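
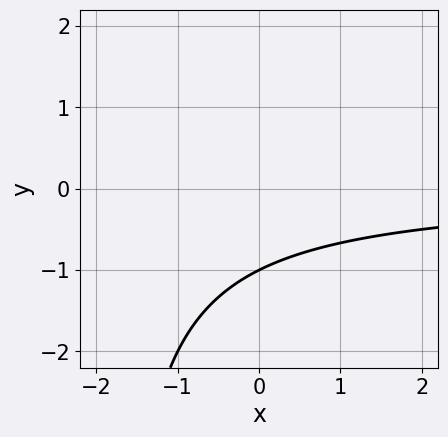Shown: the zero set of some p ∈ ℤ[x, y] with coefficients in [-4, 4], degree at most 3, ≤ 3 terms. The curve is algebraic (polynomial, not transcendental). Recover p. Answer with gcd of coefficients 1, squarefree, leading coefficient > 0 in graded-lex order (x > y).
x*y + 2*y + 2

1. The degree is 2 — the shape is more complex than any degree-1 curve.
2. Reading off the gridlines: the curve avoids every integer x-axis point in the box; it meets the y-axis at y = -1 (among the integer gridlines).
3. Assembling these constraints gives the stated polynomial.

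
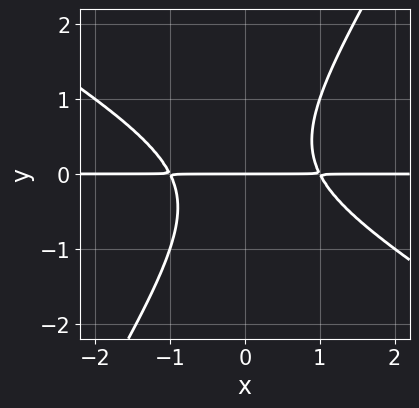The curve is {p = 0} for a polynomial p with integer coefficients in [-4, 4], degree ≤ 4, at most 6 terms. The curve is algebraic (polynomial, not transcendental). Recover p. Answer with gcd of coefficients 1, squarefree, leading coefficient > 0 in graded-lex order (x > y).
x^2*y + x*y^2 - y^3 - y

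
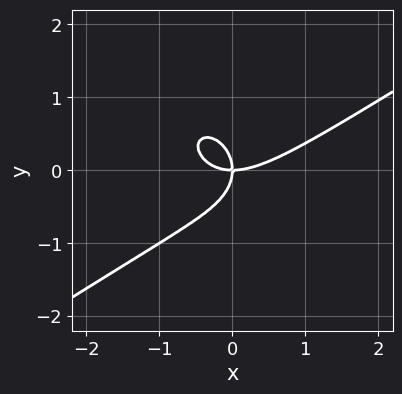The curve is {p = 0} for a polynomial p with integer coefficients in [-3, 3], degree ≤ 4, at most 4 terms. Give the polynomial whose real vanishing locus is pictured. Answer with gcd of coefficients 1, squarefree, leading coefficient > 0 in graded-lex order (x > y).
2*x^3 - 2*x^2*y - 3*y^3 - 3*x*y

Degree: no degree-2 curve has this shape, so deg p = 3.
From the visible intercepts: it crosses the y-axis at the gridline y = 0; it meets the x-axis at x = 0 (among the integer gridlines).
Putting this together gives p.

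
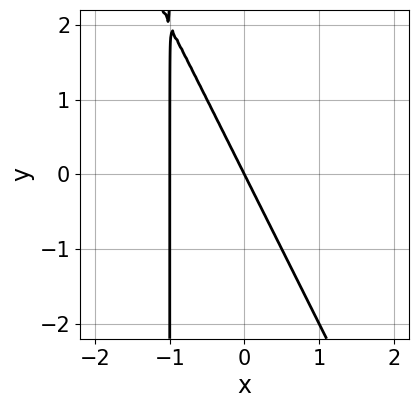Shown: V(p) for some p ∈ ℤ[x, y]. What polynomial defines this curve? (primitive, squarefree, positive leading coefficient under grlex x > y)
(a) The degree is 2 — a generic line meets the curve in up to 2 points.
(b) Observable constraints: among the integer gridlines, it crosses the x-axis at x ∈ {-1, 0}; it crosses the y-axis at the gridline y = 0.
(c) Putting this together gives p.

2*x^2 + x*y + 2*x + y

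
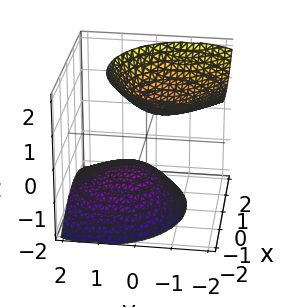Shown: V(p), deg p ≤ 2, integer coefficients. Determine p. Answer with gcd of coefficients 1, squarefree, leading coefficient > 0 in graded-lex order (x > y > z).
First, I count 2 distinct pieces. Treating them together as one polynomial.
Next, deg p = 2. The shape is more complex than any degree-1 surface.
Then, reading off the gridlines: no y-intercept at any integer in the box; the surface avoids every integer x-axis point in the box; the z-axis gridline crossings are at z ∈ {-1, 1}.
Finally, together with the visible shape, these determine p as stated.

x^2 + y^2 + y*z - z^2 + 1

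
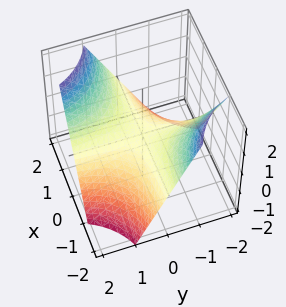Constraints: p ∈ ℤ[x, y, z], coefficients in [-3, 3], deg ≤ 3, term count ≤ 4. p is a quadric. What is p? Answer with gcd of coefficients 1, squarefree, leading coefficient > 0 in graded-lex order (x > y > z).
x*y - z

(a) The degree is 2 — a saddle surface; a quadric.
(b) Observable constraints: it crosses the z-axis at the gridline z = 0; every point of the y-axis in the box is on the surface; every point of the x-axis in the box is on the surface.
(c) Together with the visible shape, these determine p as stated.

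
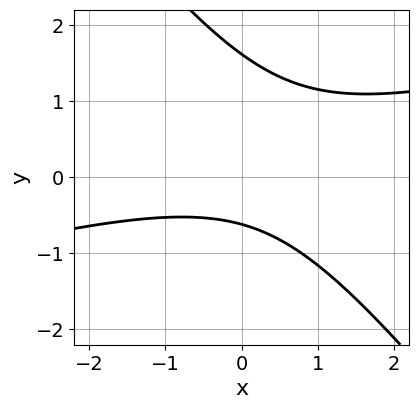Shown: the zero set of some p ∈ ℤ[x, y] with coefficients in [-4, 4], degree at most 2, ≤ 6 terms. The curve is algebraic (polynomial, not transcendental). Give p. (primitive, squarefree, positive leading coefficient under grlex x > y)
x^2 - 3*x*y - 3*y^2 + 3*y + 3

The degree is 2 — the shape is more complex than any degree-1 curve.
From the visible intercepts: the curve avoids every integer x-axis point in the box.
Together with the visible shape, these determine p as stated.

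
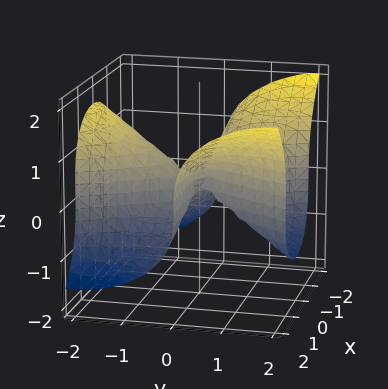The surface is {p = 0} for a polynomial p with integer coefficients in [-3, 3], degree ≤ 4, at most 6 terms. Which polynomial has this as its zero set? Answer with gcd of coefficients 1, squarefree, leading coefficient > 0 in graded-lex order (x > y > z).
(a) Degree: the shape is more complex than any degree-2 surface, so deg p = 3.
(b) Reading off the gridlines: one z-axis crossing is at z = 0; it meets the y-axis at y = 0 (among the integer gridlines); every point of the x-axis in the box is on the surface.
(c) Fitting integer coefficients to these (and the overall shape) gives p.

3*x^2*y - y^3 - 3*z^3 + z^2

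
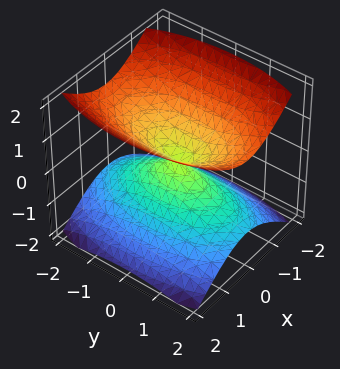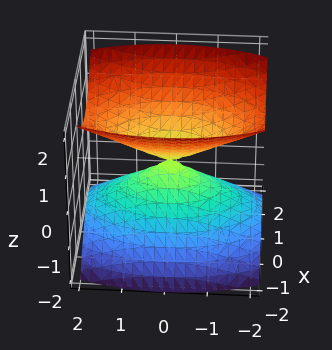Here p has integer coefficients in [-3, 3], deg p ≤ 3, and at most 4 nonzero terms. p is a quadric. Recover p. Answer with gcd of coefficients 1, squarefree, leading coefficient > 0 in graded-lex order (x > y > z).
3*x^2 + y^2 - 3*z^2

The picture has 2 separate pieces. They look like related sheets of one shape, so recover p as a whole.
The degree is 2 — a double cone through the origin; a quadric.
Symmetries: mirror symmetry z ↦ −z ⇒ only even powers of z; the y ↦ −y reflection is a symmetry, so y appears only in even powers; it's symmetric under x → −x, forcing even powers of x.
From the visible intercepts: one z-axis crossing is at z = 0; it crosses the y-axis at the gridline y = 0.
Putting this together gives p.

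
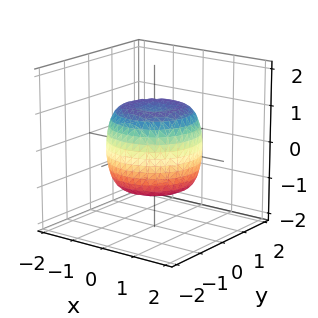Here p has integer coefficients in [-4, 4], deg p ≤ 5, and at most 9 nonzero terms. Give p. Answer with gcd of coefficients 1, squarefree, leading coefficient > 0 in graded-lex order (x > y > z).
First, deg p = 4. A generic line meets the surface in up to 4 points.
Then, by symmetry, every cross-section ⟂ z is a circle, so x, y appear only via x² + y².
Then, reading off the gridlines: a circular section at z = -1 has radius exactly 1; the z-axis gridline crossings are at z ∈ {-1, 1}.
Finally, these observations pin down the coefficients.

x^4 + 2*x^2*y^2 + y^4 - x^2 - y^2 + z^2 - 1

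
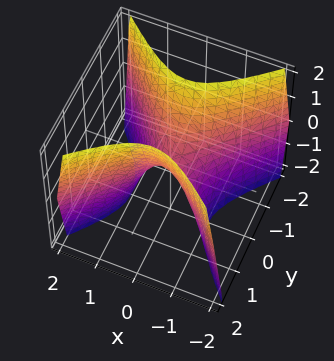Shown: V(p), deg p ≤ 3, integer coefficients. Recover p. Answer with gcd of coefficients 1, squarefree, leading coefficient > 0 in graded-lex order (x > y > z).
2*x^2 - 2*y^2 + z

First, degree: a saddle surface; a quadric, so deg p = 2.
Then, symmetries: the y ↦ −y reflection is a symmetry, so y appears only in even powers; the x ↦ −x reflection is a symmetry, so x appears only in even powers.
Then, observable constraints: one y-axis crossing is at y = 0; it crosses the x-axis at the gridline x = 0; it meets the z-axis at z = 0 (among the integer gridlines).
Finally, putting this together gives p.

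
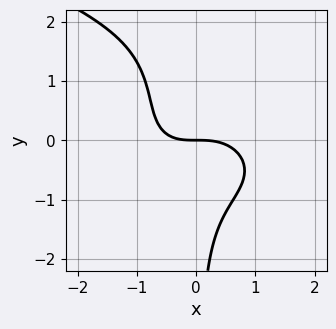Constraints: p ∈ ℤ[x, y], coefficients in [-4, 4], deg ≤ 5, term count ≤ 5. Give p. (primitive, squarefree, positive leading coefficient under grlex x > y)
(a) The degree is 4 — no degree-3 curve has this shape.
(b) Observable constraints: it meets the y-axis at y = 0 (among the integer gridlines); it crosses the x-axis at the gridline x = 0.
(c) Together with the visible shape, these determine p as stated.

2*x*y^3 - 2*x^3 - 3*x*y^2 - x*y - 3*y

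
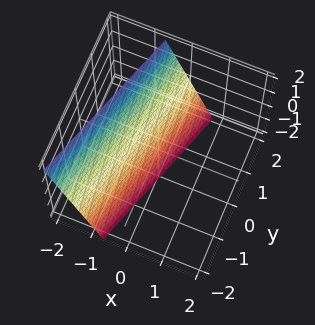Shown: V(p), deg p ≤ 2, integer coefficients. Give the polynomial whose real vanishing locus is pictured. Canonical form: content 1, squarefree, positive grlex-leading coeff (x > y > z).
3*x - y + z + 2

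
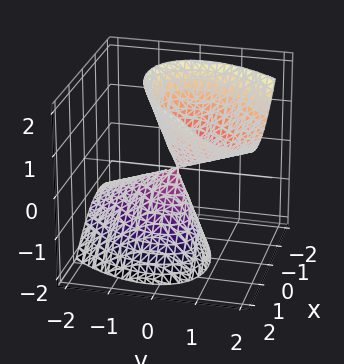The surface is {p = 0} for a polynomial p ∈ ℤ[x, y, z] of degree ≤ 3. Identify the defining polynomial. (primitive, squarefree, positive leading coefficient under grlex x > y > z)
2*x^2 - 2*x*y + 2*y^2 - 2*y*z - z^2

(a) deg p = 2. A generic line meets the surface in up to 2 points.
(b) From the visible intercepts: it crosses the z-axis at the gridline z = 0; it meets the x-axis at x = 0 (among the integer gridlines); it meets the y-axis at y = 0 (among the integer gridlines).
(c) Solving for integer coefficients yields p as stated.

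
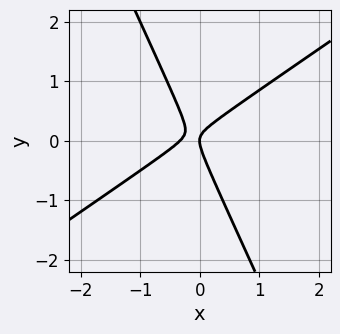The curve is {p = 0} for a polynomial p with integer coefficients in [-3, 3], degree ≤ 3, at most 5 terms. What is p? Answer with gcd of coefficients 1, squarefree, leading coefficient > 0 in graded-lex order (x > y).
(a) Degree: no degree-1 curve has this shape, so deg p = 2.
(b) Reading off the gridlines: it meets the y-axis at y = 0 (among the integer gridlines); it crosses the x-axis at the gridline x = 0.
(c) Matching integer coefficients to the picture gives p.

3*x^2 - 3*x*y - 2*y^2 + x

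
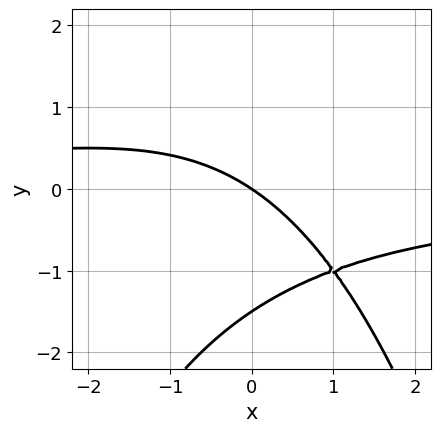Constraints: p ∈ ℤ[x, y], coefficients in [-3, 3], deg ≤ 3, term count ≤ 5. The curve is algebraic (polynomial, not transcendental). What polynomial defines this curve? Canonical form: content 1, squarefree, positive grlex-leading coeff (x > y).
x^2*y + 2*y^2 + 2*x + 3*y

1. The degree is 3 — the shape is more complex than any degree-2 curve.
2. Reading off the gridlines: one y-axis crossing is at y = 0; one x-axis crossing is at x = 0.
3. Fitting integer coefficients to these (and the overall shape) gives p.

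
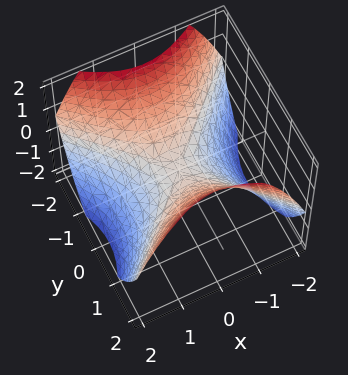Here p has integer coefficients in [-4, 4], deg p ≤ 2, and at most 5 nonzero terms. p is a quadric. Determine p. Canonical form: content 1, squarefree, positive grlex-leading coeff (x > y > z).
1. The degree is 2 — a hyperbolic paraboloid; a quadric.
2. Symmetries: the y ↦ −y reflection is a symmetry, so y appears only in even powers; the x ↦ −x reflection is a symmetry, so x appears only in even powers.
3. From the visible intercepts: it crosses the z-axis at the gridline z = 0; one y-axis crossing is at y = 0; it crosses the x-axis at the gridline x = 0.
4. These observations pin down the coefficients.

2*x^2 - 2*y^2 + 3*z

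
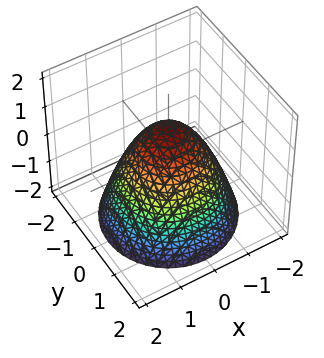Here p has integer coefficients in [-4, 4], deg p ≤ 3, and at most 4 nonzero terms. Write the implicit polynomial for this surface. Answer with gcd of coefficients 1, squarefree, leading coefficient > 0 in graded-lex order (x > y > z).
x^2 + y^2 + z - 1

(a) The degree is 2 — no degree-1 surface has this shape.
(b) Symmetries: rotational symmetry about the z-axis ⇒ p depends on x, y only through x² + y².
(c) Reading off the gridlines: it meets the z-axis at z = 1 (among the integer gridlines); the x-axis gridline crossings are at x ∈ {-1, 1}; a circular section at z = -1 has radius between 1 and 2.
(d) Putting this together gives p. Check: (0, 1, 0) on the y-axis lies on the surface, and p(0, 1, 0) = 0. ✓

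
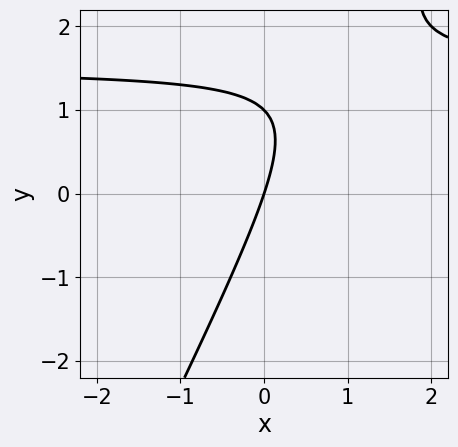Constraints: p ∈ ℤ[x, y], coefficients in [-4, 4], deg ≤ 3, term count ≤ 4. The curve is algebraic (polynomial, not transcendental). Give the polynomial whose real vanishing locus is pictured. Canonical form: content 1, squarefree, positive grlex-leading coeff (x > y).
2*x*y - y^2 - 3*x + y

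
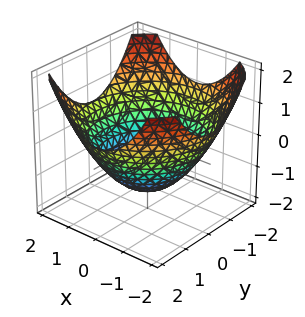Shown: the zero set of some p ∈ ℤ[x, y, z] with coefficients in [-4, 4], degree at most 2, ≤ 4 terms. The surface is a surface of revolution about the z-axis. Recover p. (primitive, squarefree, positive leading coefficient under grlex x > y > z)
1. deg p = 2.
2. By symmetry, every cross-section ⟂ z is a circle, so x, y appear only via x² + y².
3. From the axis intercepts and sections: a circular section at z = 0 has radius between 1 and 2.
4. Matching integer coefficients to the picture gives p.

x^2 + y^2 - 2*z - 3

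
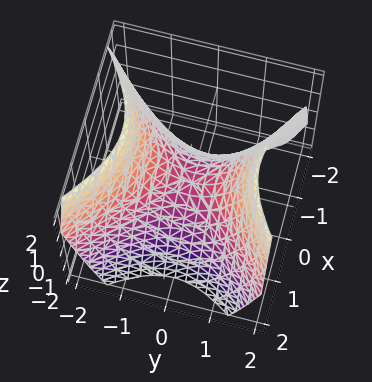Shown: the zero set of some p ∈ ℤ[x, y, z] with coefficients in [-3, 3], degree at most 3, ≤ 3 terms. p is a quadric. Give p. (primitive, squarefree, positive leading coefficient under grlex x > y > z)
x^2 - y^2 + z

(a) The degree is 2 — a saddle surface; a quadric.
(b) Symmetries: it's symmetric under x → −x, forcing even powers of x; mirror symmetry y ↦ −y ⇒ only even powers of y.
(c) Against the integer gridlines: it crosses the x-axis at the gridline x = 0; it crosses the y-axis at the gridline y = 0.
(d) Assembling these constraints gives the stated polynomial.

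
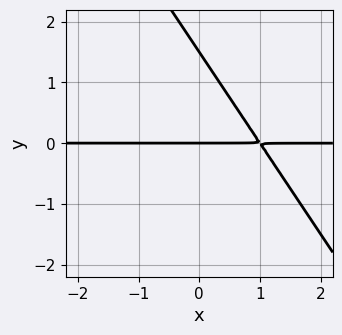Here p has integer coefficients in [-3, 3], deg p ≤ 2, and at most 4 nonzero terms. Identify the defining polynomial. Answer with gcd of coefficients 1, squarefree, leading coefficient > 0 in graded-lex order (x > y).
1. deg p = 2. No degree-1 curve has this shape.
2. Observable constraints: the visible x-axis segment lies entirely on the curve; one y-axis crossing is at y = 0.
3. Matching integer coefficients to the picture gives p.

3*x*y + 2*y^2 - 3*y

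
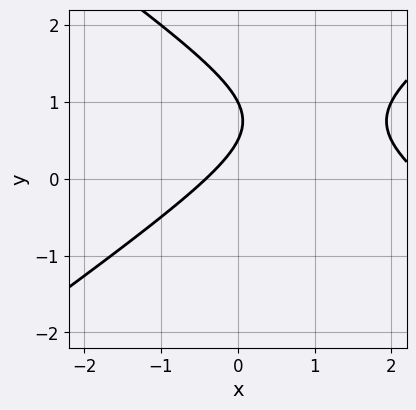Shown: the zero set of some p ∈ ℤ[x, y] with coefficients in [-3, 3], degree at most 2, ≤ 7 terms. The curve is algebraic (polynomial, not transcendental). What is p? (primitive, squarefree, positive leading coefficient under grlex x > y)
x^2 - 2*y^2 - 2*x + 3*y - 1

First, the degree is 2 — no degree-1 curve has this shape.
Then, from the axis intercepts and sections: it meets the y-axis at y = 1 (among the integer gridlines).
Finally, assembling these constraints gives the stated polynomial.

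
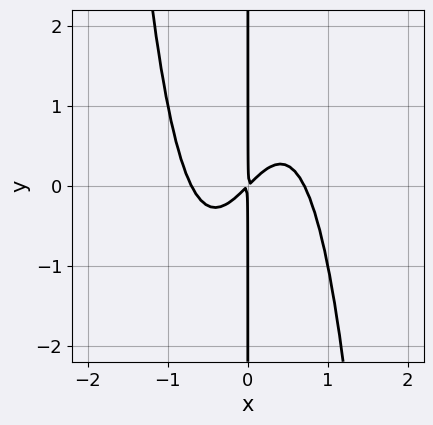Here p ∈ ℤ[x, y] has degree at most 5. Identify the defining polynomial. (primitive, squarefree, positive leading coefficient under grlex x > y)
(a) The degree is 4 — a generic line meets the curve in up to 4 points.
(b) From the visible intercepts: every point of the y-axis in the box is on the curve.
(c) These observations pin down the coefficients.

2*x^4 - x^2 + x*y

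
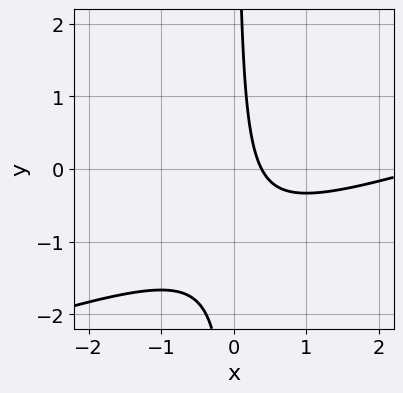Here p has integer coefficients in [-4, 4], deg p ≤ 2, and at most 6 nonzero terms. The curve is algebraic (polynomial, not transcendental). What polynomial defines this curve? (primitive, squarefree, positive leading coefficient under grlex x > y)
1. deg p = 2.
2. Reading off the gridlines: it misses every integer gridline on the y-axis.
3. Assembling these constraints gives the stated polynomial.

x^2 - 3*x*y - 3*x + 1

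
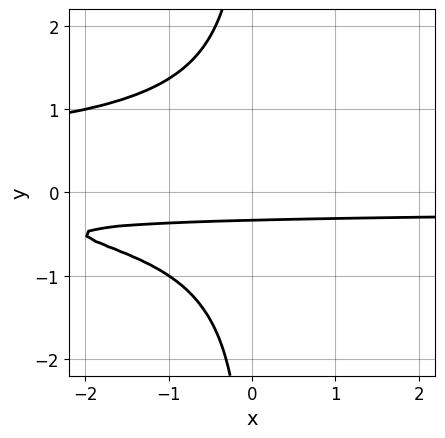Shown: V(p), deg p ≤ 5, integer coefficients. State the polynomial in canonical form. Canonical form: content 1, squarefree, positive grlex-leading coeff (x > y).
First, deg p = 4. A generic line meets the curve in up to 4 points.
Next, checking where it meets the axes: no x-intercept at any integer in the box.
Finally, solving for integer coefficients yields p as stated.

2*x*y^3 + 3*y + 1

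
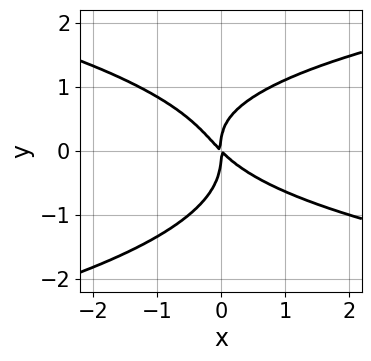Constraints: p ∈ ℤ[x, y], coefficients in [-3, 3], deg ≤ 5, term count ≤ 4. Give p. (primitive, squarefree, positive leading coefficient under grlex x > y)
Degree: the shape is more complex than any degree-3 curve, so deg p = 4.
Against the integer gridlines: it meets the x-axis at x = 0 (among the integer gridlines); it crosses the y-axis at the gridline y = 0.
Fitting integer coefficients to these (and the overall shape) gives p.

2*y^4 + x*y^2 - 2*x^2 - 2*x*y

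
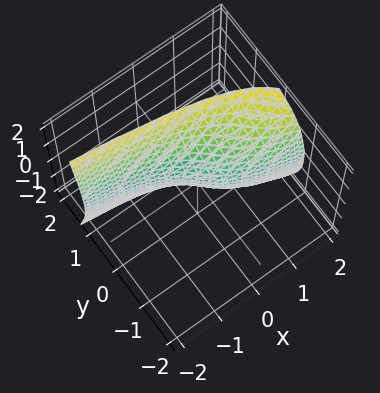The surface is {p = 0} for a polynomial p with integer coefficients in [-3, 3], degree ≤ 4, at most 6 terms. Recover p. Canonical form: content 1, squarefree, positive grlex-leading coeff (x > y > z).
3*y^3 - z^2 + 2*x + 2*y

(a) The degree is 3 — a generic line meets the surface in up to 3 points.
(b) From the axis intercepts and sections: it meets the y-axis at y = 0 (among the integer gridlines); one z-axis crossing is at z = 0; it crosses the x-axis at the gridline x = 0.
(c) Together with the visible shape, these determine p as stated.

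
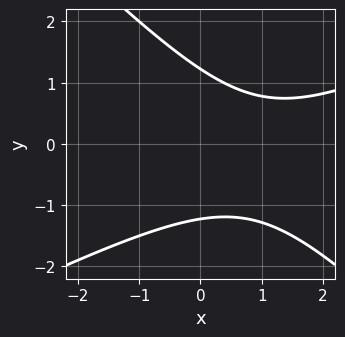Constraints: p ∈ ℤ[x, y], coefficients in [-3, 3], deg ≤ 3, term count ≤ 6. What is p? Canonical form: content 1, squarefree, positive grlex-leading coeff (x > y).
(a) deg p = 2. The shape is more complex than any degree-1 curve.
(b) Against the integer gridlines: no x-intercept at any integer in the box.
(c) These observations pin down the coefficients.

x^2 - x*y - 2*y^2 - 2*x + 3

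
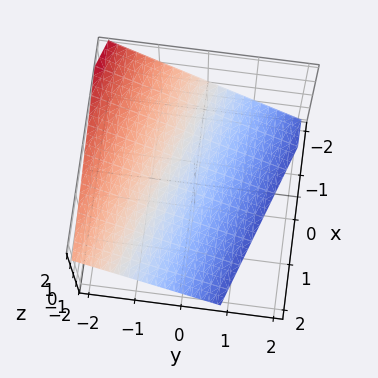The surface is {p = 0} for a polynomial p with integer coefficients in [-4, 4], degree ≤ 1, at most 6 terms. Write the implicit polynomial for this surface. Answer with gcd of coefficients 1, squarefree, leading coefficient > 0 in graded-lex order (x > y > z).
x + 3*y + 3*z + 2

1. Degree: every cross-section is a straight line — this is a plane, so deg p = 1.
2. Observable constraints: it crosses the x-axis at the gridline x = -2.
3. Matching integer coefficients to the picture gives p.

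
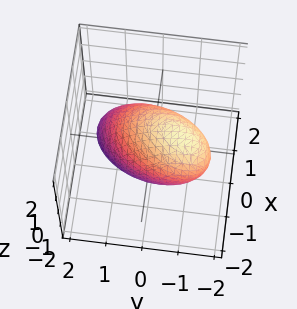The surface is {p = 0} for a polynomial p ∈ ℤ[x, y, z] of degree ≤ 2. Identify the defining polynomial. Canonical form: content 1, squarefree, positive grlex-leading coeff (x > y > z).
(a) The degree is 2 — a generic line meets the surface in up to 2 points.
(b) From the visible intercepts: the x-axis gridline crossings are at x ∈ {-1, 1}.
(c) The integer polynomial consistent with all of this is the stated p.

3*x^2 - 2*x*y + 2*y^2 + 2*y*z + 2*z^2 - 3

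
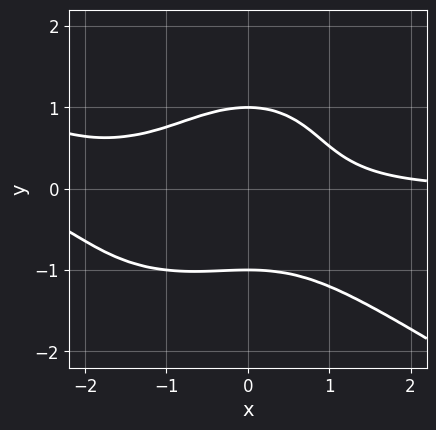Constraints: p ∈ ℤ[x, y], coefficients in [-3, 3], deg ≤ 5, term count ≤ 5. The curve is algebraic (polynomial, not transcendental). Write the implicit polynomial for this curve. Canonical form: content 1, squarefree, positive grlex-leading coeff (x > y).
1. deg p = 4. The shape is more complex than any degree-3 curve.
2. Observable constraints: it misses every integer gridline on the x-axis; the y-axis gridline crossings are at y ∈ {-1, 1}.
3. Together with the visible shape, these determine p as stated.

x^3*y + x^2*y^2 + 2*y^4 + 2*x^2*y - 2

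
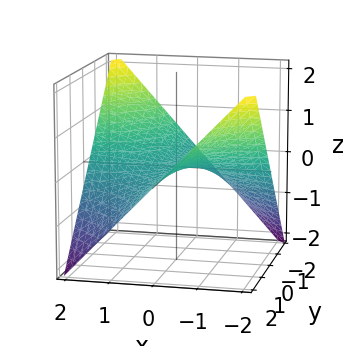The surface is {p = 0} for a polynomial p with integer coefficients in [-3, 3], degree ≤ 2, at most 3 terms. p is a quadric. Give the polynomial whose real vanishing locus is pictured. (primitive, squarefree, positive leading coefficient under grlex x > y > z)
x*y + 2*z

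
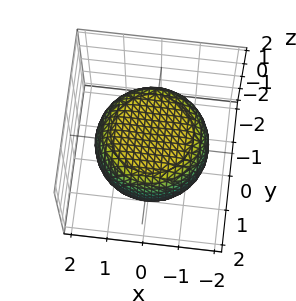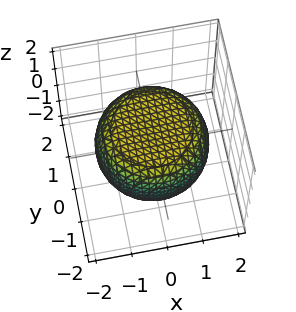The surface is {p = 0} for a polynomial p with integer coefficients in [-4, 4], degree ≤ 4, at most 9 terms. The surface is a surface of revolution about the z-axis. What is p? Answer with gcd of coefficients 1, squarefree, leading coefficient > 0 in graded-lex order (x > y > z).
First, the degree is 4 — a generic line meets the surface in up to 4 points.
Next, symmetry: the z-axis is an axis of rotation, so x and y enter only as x² + y².
Next, checking where it meets the axes: a circular section at z = -1 has radius exactly 1; among the integer gridlines, it crosses the z-axis at z ∈ {-1, 1}.
Finally, assembling these constraints gives the stated polynomial.

x^4 + 2*x^2*y^2 + y^4 - x^2 - y^2 + 3*z^2 - 3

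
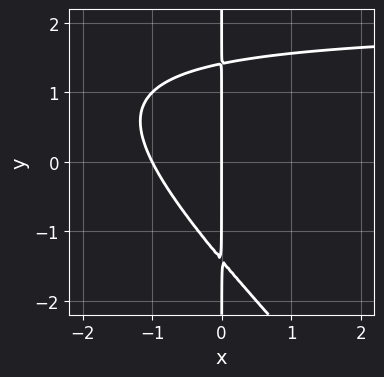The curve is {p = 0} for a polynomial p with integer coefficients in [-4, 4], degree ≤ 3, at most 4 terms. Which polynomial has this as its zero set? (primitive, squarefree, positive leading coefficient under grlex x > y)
1. deg p = 3. No degree-2 curve has this shape.
2. Against the integer gridlines: the x-axis gridline crossings are at x ∈ {-1, 0}; the visible y-axis segment lies entirely on the curve.
3. Assembling these constraints gives the stated polynomial.

x^2*y + x*y^2 - 2*x^2 - 2*x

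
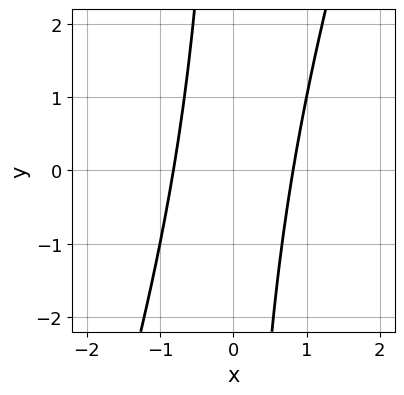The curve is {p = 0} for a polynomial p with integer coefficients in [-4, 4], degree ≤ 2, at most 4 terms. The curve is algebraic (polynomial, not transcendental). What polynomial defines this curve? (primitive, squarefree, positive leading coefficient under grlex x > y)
3*x^2 - x*y - 2

1. Degree: the shape is more complex than any degree-1 curve, so deg p = 2.
2. Against the integer gridlines: the curve avoids every integer y-axis point in the box.
3. Assembling these constraints gives the stated polynomial.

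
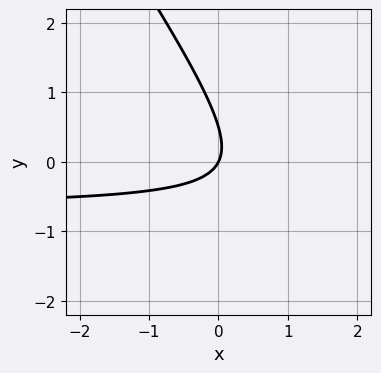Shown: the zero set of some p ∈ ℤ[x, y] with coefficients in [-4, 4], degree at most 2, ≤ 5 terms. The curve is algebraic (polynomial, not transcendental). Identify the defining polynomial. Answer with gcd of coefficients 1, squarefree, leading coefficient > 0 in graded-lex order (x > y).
3*x*y + 2*y^2 + 2*x - y

1. The degree is 2 — no degree-1 curve has this shape.
2. From the visible intercepts: it meets the x-axis at x = 0 (among the integer gridlines); one y-axis crossing is at y = 0.
3. Putting this together gives p.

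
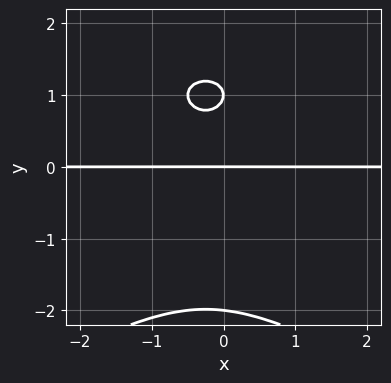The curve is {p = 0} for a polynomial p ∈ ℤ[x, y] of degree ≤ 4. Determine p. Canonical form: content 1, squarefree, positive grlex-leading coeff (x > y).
y^4 + 2*x^2*y + x*y - 3*y^2 + 2*y

First, deg p = 4. A generic line meets the curve in up to 4 points.
Next, from the visible intercepts: the visible x-axis segment lies entirely on the curve; among the integer gridlines, it crosses the y-axis at y ∈ {-2, 0, 1}.
Finally, fitting integer coefficients to these (and the overall shape) gives p.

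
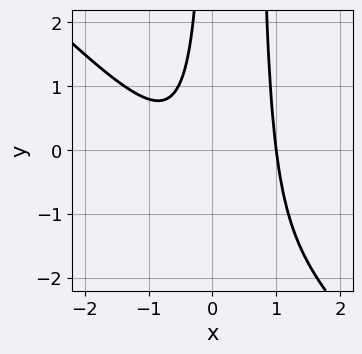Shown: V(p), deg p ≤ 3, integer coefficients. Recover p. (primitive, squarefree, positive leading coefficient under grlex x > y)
3*x^3 + 3*x^2*y - 2*x*y - x - 2

(a) deg p = 3.
(b) From the visible intercepts: it misses every integer gridline on the y-axis; it meets the x-axis at x = 1 (among the integer gridlines).
(c) Solving for integer coefficients yields p as stated.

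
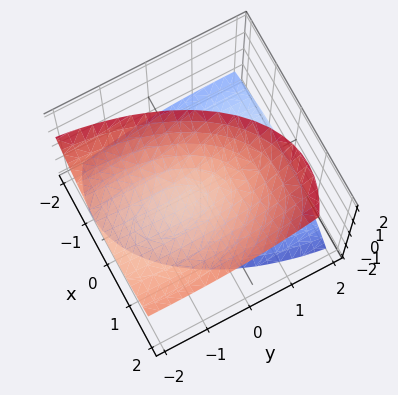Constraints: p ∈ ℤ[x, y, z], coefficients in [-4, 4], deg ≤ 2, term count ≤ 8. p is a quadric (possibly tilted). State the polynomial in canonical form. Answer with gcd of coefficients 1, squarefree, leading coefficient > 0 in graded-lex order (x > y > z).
First, there are 2 components.
Then, the degree is 2 — a generic line meets the surface in up to 2 points.
Next, from the visible intercepts: the surface avoids every integer y-axis point in the box; no x-intercept at any integer in the box.
Finally, the integer polynomial consistent with all of this is the stated p.

3*x^2 - 3*x*z + y^2 + 3*y*z - 3*z^2 + 1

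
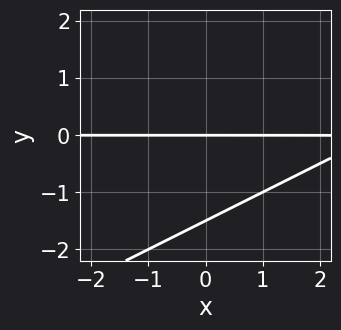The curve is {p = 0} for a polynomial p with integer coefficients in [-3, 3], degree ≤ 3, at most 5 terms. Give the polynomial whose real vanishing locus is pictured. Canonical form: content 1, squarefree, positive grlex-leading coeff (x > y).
x*y - 2*y^2 - 3*y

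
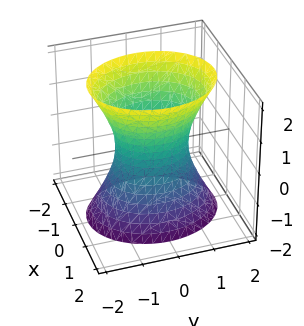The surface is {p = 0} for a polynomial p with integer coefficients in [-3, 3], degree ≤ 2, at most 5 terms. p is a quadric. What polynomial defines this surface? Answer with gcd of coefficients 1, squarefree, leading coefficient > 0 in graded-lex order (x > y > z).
3*x^2 + 2*y^2 - z^2 - 2

(a) Degree: one connected sheet with a waist; a quadric, so deg p = 2.
(b) Symmetries: mirror symmetry z ↦ −z ⇒ only even powers of z; mirror symmetry y ↦ −y ⇒ only even powers of y; mirror symmetry x ↦ −x ⇒ only even powers of x.
(c) Checking where it meets the axes: the y-axis gridline crossings are at y ∈ {-1, 1}; no z-intercept at any integer in the box.
(d) Together with the visible shape, these determine p as stated.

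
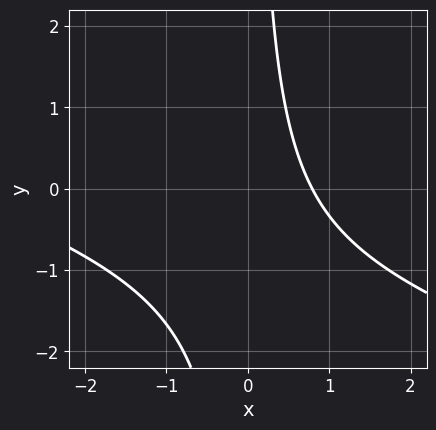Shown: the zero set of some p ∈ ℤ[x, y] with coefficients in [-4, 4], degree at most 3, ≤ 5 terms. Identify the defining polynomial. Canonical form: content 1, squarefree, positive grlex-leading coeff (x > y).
x^2 + 3*x*y + 3*x - 3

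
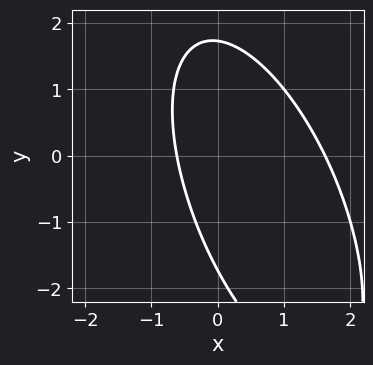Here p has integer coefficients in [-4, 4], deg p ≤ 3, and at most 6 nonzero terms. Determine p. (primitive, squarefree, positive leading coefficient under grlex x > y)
3*x^2 + 2*x*y + y^2 - 3*x - 3

(a) The degree is 2 — no degree-1 curve has this shape.
(b) The integer polynomial consistent with all of this is the stated p.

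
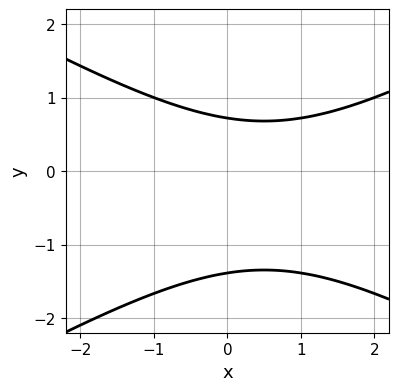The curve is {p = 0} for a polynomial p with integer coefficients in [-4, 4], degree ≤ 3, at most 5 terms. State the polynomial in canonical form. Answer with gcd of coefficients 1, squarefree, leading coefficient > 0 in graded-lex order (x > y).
x^2 - 3*y^2 - x - 2*y + 3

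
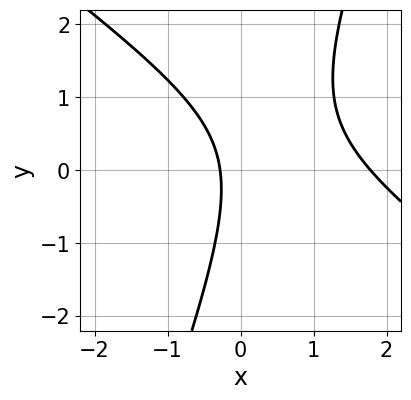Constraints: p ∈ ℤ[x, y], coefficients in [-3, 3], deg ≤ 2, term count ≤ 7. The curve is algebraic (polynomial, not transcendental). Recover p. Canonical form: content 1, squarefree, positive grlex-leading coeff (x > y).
(a) Degree: a generic line meets the curve in up to 2 points, so deg p = 2.
(b) Against the integer gridlines: no y-intercept at any integer in the box.
(c) Fitting integer coefficients to these (and the overall shape) gives p.

2*x^2 + 2*x*y - y^2 - 3*x - 1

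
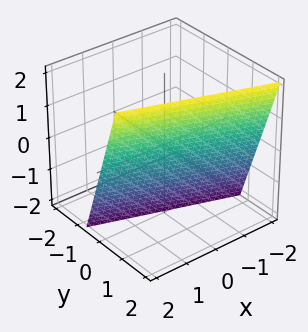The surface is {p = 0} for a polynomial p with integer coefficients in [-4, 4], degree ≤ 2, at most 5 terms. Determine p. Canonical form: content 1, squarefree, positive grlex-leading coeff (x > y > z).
First, degree: every cross-section is a straight line — this is a plane, so deg p = 1.
Then, against the integer gridlines: it crosses the x-axis at the gridline x = 2; one z-axis crossing is at z = -2.
Finally, fitting integer coefficients to these (and the overall shape) gives p.

x + 3*y - z - 2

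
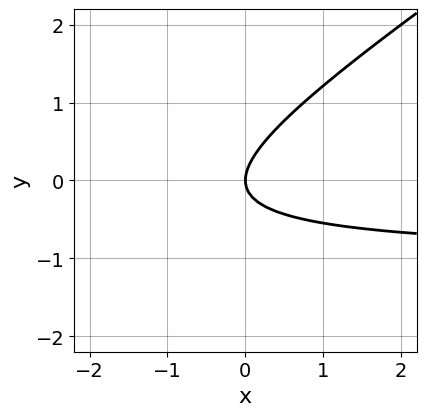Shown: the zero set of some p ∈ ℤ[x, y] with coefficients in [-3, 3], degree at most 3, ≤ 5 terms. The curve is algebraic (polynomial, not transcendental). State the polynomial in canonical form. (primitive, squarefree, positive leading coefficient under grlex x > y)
(a) The degree is 2 — the shape is more complex than any degree-1 curve.
(b) Reading off the gridlines: it crosses the x-axis at the gridline x = 0; it crosses the y-axis at the gridline y = 0.
(c) Together with the visible shape, these determine p as stated.

2*x*y - 3*y^2 + 2*x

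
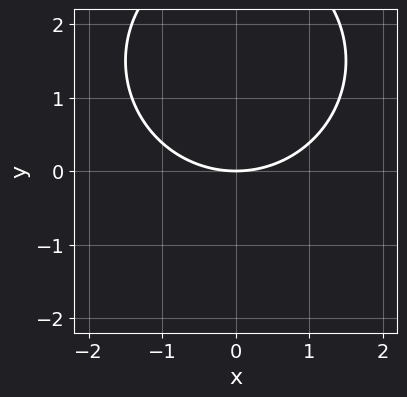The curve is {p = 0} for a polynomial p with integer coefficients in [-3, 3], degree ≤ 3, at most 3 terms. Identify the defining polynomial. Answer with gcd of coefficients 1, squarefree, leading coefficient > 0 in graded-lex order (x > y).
x^2 + y^2 - 3*y

Degree: no degree-1 curve has this shape, so deg p = 2.
Symmetries: the x ↦ −x reflection is a symmetry, so x appears only in even powers.
Against the integer gridlines: it meets the x-axis at x = 0 (among the integer gridlines); it crosses the y-axis at the gridline y = 0.
Matching integer coefficients to the picture gives p.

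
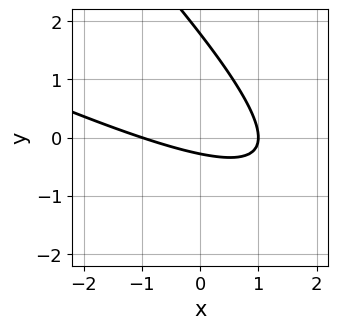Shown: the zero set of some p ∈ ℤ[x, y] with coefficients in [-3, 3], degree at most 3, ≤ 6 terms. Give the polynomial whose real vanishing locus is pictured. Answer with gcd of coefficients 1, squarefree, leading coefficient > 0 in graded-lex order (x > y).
x^2 + 3*x*y + 2*y^2 - 3*y - 1

1. The degree is 2 — no degree-1 curve has this shape.
2. Reading off the gridlines: the x-axis gridline crossings are at x ∈ {-1, 1}.
3. The integer polynomial consistent with all of this is the stated p.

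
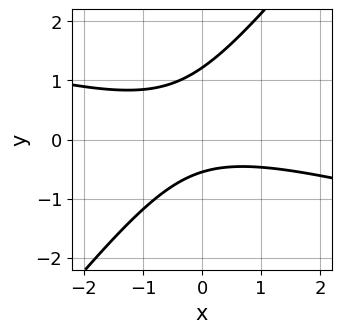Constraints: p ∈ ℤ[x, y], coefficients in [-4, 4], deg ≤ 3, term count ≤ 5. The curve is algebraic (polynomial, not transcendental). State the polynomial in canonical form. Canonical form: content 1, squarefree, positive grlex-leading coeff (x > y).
x^2 + 3*x*y - 3*y^2 + 2*y + 2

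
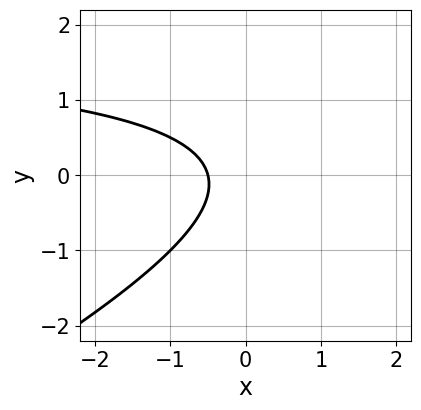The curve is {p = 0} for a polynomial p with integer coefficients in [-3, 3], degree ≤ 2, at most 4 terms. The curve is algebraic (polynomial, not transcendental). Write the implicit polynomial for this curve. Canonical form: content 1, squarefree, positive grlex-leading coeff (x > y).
1. Degree: no degree-1 curve has this shape, so deg p = 2.
2. From the visible intercepts: it misses every integer gridline on the y-axis.
3. Putting this together gives p.

x*y - 2*y^2 - 2*x - 1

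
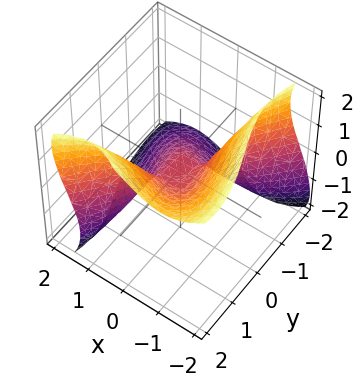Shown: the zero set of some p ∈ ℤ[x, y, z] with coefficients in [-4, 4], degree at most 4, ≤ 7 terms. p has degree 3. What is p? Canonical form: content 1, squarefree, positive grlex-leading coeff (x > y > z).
2*x^3 - 2*x*y*z - y^3 + z^3 + z

1. deg p = 3. A generic line meets the surface in up to 3 points.
2. Observable constraints: one y-axis crossing is at y = 0; it crosses the x-axis at the gridline x = 0; it meets the z-axis at z = 0 (among the integer gridlines).
3. These observations pin down the coefficients.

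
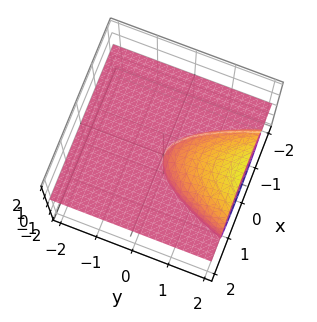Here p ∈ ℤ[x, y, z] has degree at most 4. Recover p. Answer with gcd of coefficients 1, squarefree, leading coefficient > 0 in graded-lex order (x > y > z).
x^2*z + z^3 - y*z

(a) I count 2 distinct pieces.
(b) The degree is 3 — no degree-2 surface has this shape.
(c) Reading off the gridlines: the visible x-axis segment lies entirely on the surface; the visible y-axis segment lies entirely on the surface; one z-axis crossing is at z = 0.
(d) The integer polynomial consistent with all of this is the stated p.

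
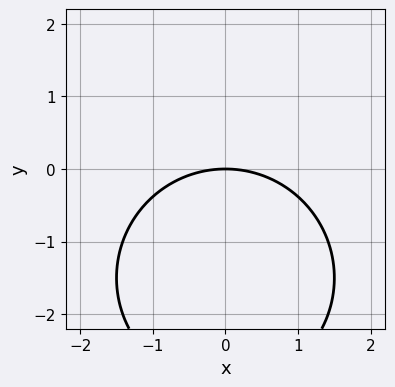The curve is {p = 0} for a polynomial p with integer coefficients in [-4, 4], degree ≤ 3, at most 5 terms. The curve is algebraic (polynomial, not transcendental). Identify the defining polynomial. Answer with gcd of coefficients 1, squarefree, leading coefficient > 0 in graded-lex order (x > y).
(a) deg p = 2. The shape is more complex than any degree-1 curve.
(b) Symmetries: the x ↦ −x reflection is a symmetry, so x appears only in even powers.
(c) From the visible intercepts: it crosses the x-axis at the gridline x = 0; it meets the y-axis at y = 0 (among the integer gridlines).
(d) Together with the visible shape, these determine p as stated.

x^2 + y^2 + 3*y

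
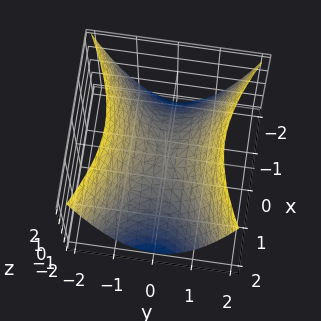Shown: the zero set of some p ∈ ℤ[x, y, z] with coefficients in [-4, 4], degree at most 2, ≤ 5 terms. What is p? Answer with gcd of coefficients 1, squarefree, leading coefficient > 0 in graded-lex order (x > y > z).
(a) The degree is 2 — a saddle surface; a quadric.
(b) Symmetries: it's symmetric under x → −x, forcing even powers of x; the y ↦ −y reflection is a symmetry, so y appears only in even powers.
(c) Checking where it meets the axes: one z-axis crossing is at z = 0; it meets the y-axis at y = 0 (among the integer gridlines); one x-axis crossing is at x = 0.
(d) Putting this together gives p.

x^2 - 2*y^2 + 2*z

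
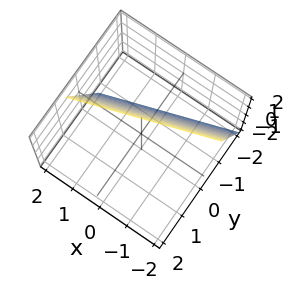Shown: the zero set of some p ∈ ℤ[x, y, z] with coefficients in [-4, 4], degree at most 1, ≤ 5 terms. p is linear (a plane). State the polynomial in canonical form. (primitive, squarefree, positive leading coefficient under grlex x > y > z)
x - 3*y + z - 2

First, deg p = 1. Every cross-section is a straight line — this is a plane.
Then, from the axis intercepts and sections: it meets the z-axis at z = 2 (among the integer gridlines); it crosses the x-axis at the gridline x = 2.
Finally, solving for integer coefficients yields p as stated.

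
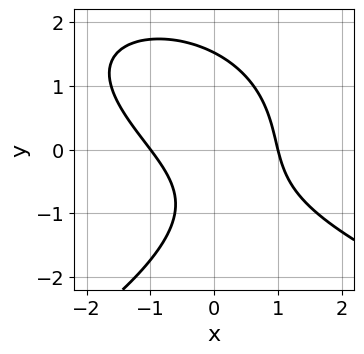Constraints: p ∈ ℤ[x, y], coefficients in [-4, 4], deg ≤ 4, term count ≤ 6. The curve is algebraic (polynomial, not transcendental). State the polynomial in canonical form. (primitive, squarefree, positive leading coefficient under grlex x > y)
y^3 + 2*x^2 + 2*x*y - y - 2

deg p = 3. A generic line meets the curve in up to 3 points.
From the visible intercepts: the x-axis gridline crossings are at x ∈ {-1, 1}.
Assembling these constraints gives the stated polynomial.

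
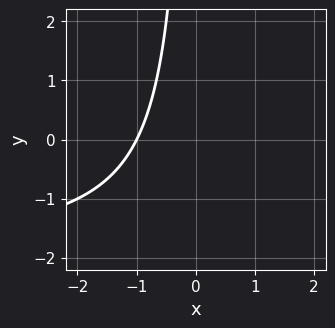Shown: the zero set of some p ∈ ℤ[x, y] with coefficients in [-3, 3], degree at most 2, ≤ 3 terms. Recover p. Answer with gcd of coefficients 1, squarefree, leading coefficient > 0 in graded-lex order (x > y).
x*y + 2*x + 2

(a) The degree is 2 — a generic line meets the curve in up to 2 points.
(b) Observable constraints: no y-intercept at any integer in the box; one x-axis crossing is at x = -1.
(c) Putting this together gives p.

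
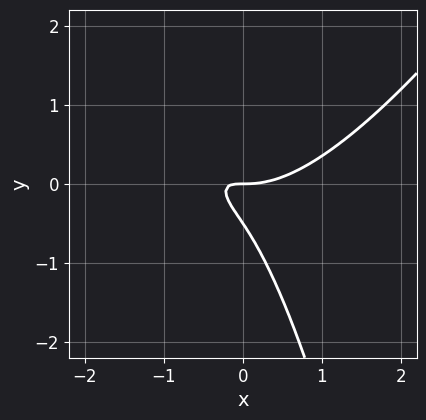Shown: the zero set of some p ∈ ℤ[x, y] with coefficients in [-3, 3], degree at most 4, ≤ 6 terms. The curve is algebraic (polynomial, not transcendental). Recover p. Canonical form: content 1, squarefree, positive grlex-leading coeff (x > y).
2*x^3 - x^2*y - 3*x*y - 2*y^2 - y

1. Degree: no degree-2 curve has this shape, so deg p = 3.
2. Against the integer gridlines: it crosses the x-axis at the gridline x = 0; it crosses the y-axis at the gridline y = 0.
3. Matching integer coefficients to the picture gives p.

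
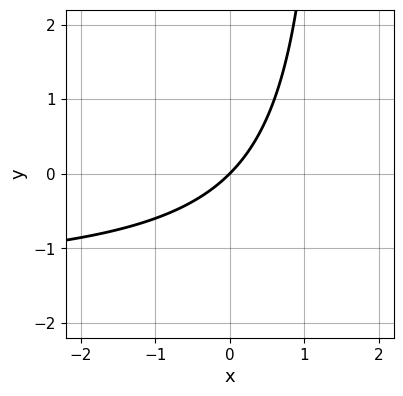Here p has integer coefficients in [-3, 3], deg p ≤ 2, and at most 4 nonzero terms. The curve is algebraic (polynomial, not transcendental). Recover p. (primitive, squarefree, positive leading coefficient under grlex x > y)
2*x*y + 3*x - 3*y

(a) Degree: no degree-1 curve has this shape, so deg p = 2.
(b) Observable constraints: one y-axis crossing is at y = 0; one x-axis crossing is at x = 0.
(c) Solving for integer coefficients yields p as stated.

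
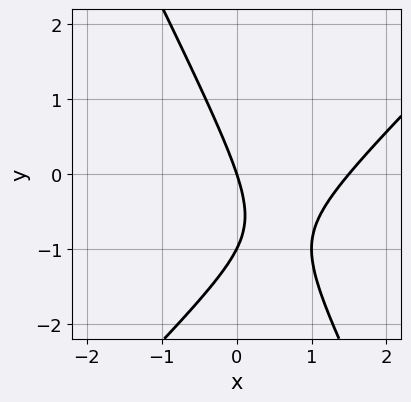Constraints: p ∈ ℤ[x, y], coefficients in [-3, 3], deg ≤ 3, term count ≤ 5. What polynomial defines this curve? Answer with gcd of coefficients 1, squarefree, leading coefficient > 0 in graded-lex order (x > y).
2*x^2 - x*y - y^2 - 3*x - y

First, degree: a generic line meets the curve in up to 2 points, so deg p = 2.
Then, observable constraints: the y-axis gridline crossings are at y ∈ {-1, 0}; it crosses the x-axis at the gridline x = 0.
Finally, solving for integer coefficients yields p as stated.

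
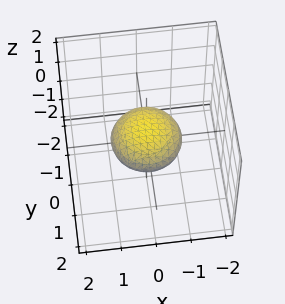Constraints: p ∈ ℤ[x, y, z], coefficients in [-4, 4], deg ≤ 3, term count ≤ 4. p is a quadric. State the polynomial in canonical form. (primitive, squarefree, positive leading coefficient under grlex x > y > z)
x^2 + y^2 + 3*z^2 - 1

1. deg p = 2. Bounded and convex; a quadric.
2. Symmetries: rotational symmetry about the z-axis ⇒ p depends on x, y only through x² + y²; mirror symmetry z ↦ −z ⇒ only even powers of z.
3. Checking where it meets the axes: among the integer gridlines, it crosses the y-axis at y ∈ {-1, 1}; the x-axis gridline crossings are at x ∈ {-1, 1}; a circular section at z = 0 has radius exactly 1.
4. The integer polynomial consistent with all of this is the stated p.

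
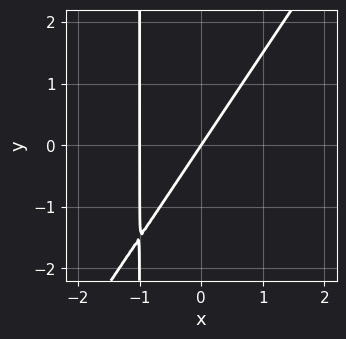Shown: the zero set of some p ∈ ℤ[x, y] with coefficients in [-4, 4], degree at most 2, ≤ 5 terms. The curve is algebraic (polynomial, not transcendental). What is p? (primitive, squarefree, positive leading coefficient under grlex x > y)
3*x^2 - 2*x*y + 3*x - 2*y

First, degree: the shape is more complex than any degree-1 curve, so deg p = 2.
Next, from the axis intercepts and sections: it meets the y-axis at y = 0 (among the integer gridlines); the x-axis gridline crossings are at x ∈ {-1, 0}.
Finally, putting this together gives p.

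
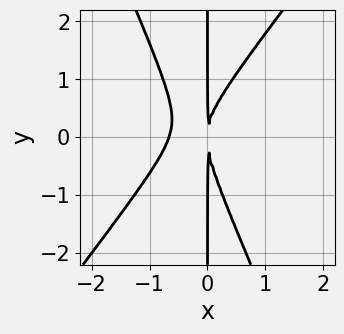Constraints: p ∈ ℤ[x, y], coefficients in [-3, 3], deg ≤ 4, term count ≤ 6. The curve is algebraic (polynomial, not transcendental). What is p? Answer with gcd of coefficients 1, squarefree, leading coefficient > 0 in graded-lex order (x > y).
3*x^3 - x^2*y - x*y^2 + 2*x^2

deg p = 3. A generic line meets the curve in up to 3 points.
From the visible intercepts: every point of the y-axis in the box is on the curve.
Fitting integer coefficients to these (and the overall shape) gives p.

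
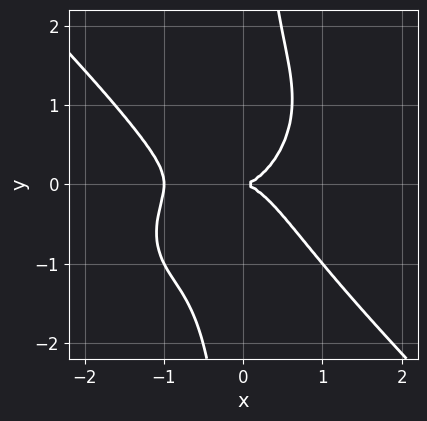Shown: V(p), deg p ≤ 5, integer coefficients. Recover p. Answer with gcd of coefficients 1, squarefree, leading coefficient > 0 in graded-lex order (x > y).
x^4 + x*y^3 + x^3 - y^2

First, the degree is 4 — no degree-3 curve has this shape.
Next, checking where it meets the axes: among the integer gridlines, it crosses the x-axis at x ∈ {-1, 0}; one y-axis crossing is at y = 0.
Finally, these observations pin down the coefficients.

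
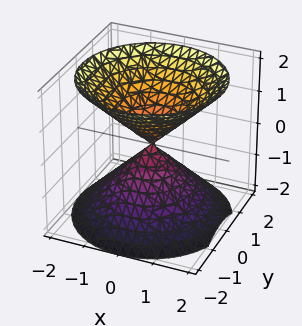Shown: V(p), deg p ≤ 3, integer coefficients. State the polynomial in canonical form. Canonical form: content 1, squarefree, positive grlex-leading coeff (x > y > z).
x^2 + y^2 - z^2

First, there are 2 components.
Then, the degree is 2 — two nappes meeting at a single point; a quadric.
Then, symmetries: mirror symmetry z ↦ −z ⇒ only even powers of z; the surface is invariant under rotation about z: p = q(x² + y², z).
Next, against the integer gridlines: it crosses the x-axis at the gridline x = 0; a circular section at z = 1 has radius exactly 1.
Finally, together with the visible shape, these determine p as stated.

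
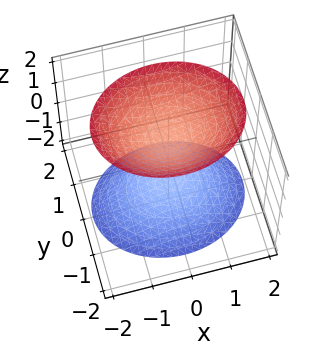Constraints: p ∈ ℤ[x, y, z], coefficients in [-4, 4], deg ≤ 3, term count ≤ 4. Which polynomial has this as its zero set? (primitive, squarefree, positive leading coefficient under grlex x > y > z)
I count 2 distinct pieces.
The degree is 2 — two sheets facing apart; a quadric.
Symmetries: it's symmetric under y → −y, forcing even powers of y; mirror symmetry z ↦ −z ⇒ only even powers of z; it's symmetric under x → −x, forcing even powers of x.
Checking where it meets the axes: it misses every integer gridline on the y-axis; it misses every integer gridline on the x-axis; among the integer gridlines, it crosses the z-axis at z ∈ {-1, 1}.
Solving for integer coefficients yields p as stated.

2*x^2 + 3*y^2 - 2*z^2 + 2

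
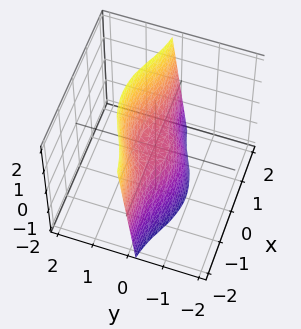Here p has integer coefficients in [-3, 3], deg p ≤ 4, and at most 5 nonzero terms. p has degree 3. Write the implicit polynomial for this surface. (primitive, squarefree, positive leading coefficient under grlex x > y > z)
2*x^2*y + 3*y^3 - z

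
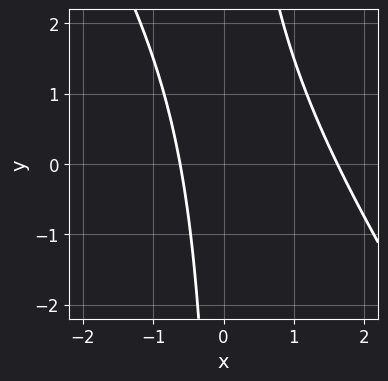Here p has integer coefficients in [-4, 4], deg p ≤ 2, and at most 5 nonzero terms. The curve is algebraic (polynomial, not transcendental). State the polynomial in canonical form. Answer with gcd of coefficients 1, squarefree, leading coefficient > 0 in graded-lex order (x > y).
The degree is 2 — no degree-1 curve has this shape.
From the axis intercepts and sections: no y-intercept at any integer in the box.
The integer polynomial consistent with all of this is the stated p.

3*x^2 + 2*x*y - 3*x - 3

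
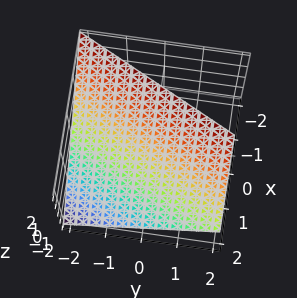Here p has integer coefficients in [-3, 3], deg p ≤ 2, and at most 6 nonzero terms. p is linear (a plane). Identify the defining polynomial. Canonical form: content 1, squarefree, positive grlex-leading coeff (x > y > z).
deg p = 1. Every cross-section is a straight line — this is a plane.
Reading off the gridlines: it crosses the y-axis at the gridline y = -2; one z-axis crossing is at z = 1; it crosses the x-axis at the gridline x = 1.
Solving for integer coefficients yields p as stated.

2*x - y + 2*z - 2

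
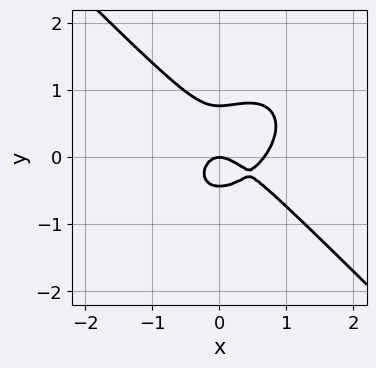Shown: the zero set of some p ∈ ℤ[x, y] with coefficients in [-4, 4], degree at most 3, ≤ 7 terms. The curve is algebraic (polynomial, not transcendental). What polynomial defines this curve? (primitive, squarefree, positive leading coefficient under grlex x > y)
3*x^3 + 3*y^3 - 2*x^2 - y^2 - y

First, degree: a generic line meets the curve in up to 3 points, so deg p = 3.
Then, from the visible intercepts: it crosses the y-axis at the gridline y = 0; it crosses the x-axis at the gridline x = 0.
Finally, matching integer coefficients to the picture gives p.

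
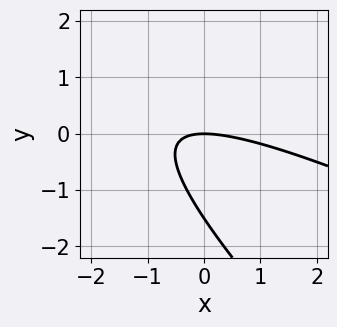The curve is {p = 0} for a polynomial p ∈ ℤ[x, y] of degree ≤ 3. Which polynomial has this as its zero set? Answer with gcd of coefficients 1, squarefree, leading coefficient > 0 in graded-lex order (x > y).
x^2 + 3*x*y + 2*y^2 + 3*y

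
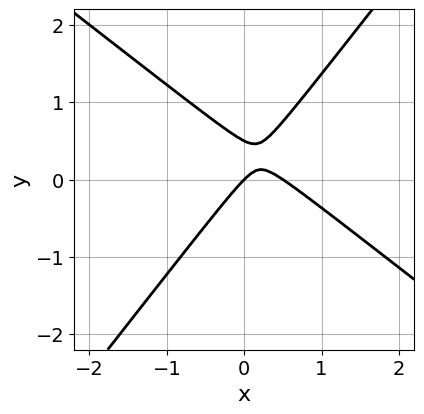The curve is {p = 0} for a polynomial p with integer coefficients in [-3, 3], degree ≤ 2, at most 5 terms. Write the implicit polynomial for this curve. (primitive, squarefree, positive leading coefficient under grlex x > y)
(a) The degree is 2 — no degree-1 curve has this shape.
(b) From the axis intercepts and sections: it meets the x-axis at x = 0 (among the integer gridlines); it crosses the y-axis at the gridline y = 0.
(c) Solving for integer coefficients yields p as stated.

2*x^2 + x*y - 2*y^2 - x + y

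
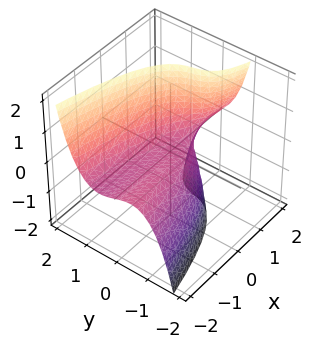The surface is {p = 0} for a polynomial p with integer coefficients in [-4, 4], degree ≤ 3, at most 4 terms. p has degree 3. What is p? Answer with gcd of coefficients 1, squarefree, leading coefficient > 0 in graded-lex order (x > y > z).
3*y^3 + x*y + 2*x*z - 2*z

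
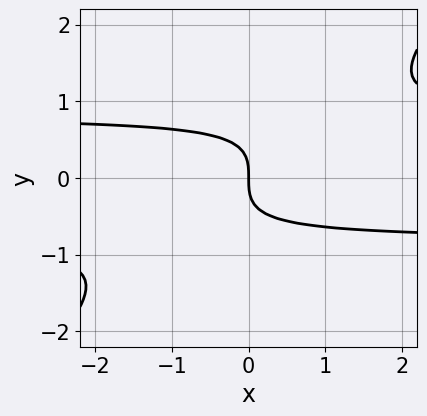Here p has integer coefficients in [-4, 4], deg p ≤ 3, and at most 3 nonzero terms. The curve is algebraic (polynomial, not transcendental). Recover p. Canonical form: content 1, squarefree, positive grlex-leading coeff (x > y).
The degree is 3 — the shape is more complex than any degree-2 curve.
Checking where it meets the axes: one x-axis crossing is at x = 0; it crosses the y-axis at the gridline y = 0.
Assembling these constraints gives the stated polynomial.

3*x*y^2 - 3*y^3 - 2*x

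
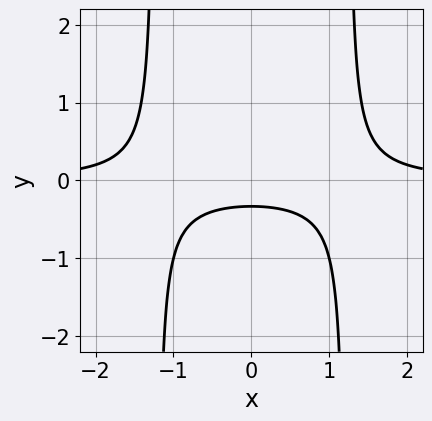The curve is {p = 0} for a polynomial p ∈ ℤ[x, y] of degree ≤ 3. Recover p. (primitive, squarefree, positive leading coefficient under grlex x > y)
First, deg p = 3. No degree-2 curve has this shape.
Then, symmetries: it's symmetric under x → −x, forcing even powers of x.
Then, from the visible intercepts: no x-intercept at any integer in the box.
Finally, matching integer coefficients to the picture gives p.

2*x^2*y - 3*y - 1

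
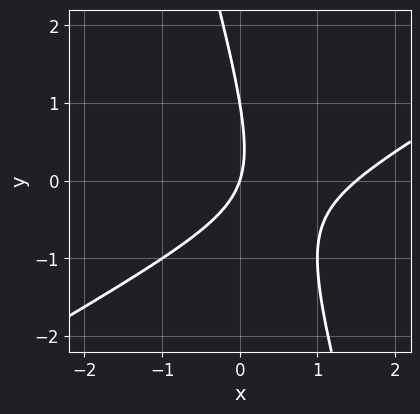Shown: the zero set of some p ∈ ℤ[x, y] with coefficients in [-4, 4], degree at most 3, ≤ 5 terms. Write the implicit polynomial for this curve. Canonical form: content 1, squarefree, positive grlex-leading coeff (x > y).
2*x^2 - 3*x*y - y^2 - 3*x + y

First, deg p = 2. The shape is more complex than any degree-1 curve.
Then, reading off the gridlines: the y-axis gridline crossings are at y ∈ {0, 1}; it meets the x-axis at x = 0 (among the integer gridlines).
Finally, these observations pin down the coefficients.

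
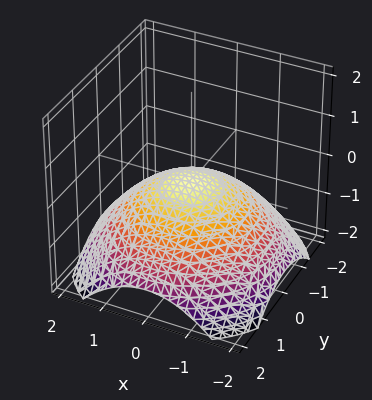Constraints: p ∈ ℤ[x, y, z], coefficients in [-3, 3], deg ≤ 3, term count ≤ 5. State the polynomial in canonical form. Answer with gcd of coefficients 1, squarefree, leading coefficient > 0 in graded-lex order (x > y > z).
x^2 + y^2 + 3*z

First, degree: a paraboloid; a quadric, so deg p = 2.
Next, symmetries: the surface is invariant under rotation about z: p = q(x² + y², z).
Then, from the visible intercepts: one x-axis crossing is at x = 0; it meets the z-axis at z = 0 (among the integer gridlines); a circular section at z = -1 has radius between 1 and 2.
Finally, putting this together gives p.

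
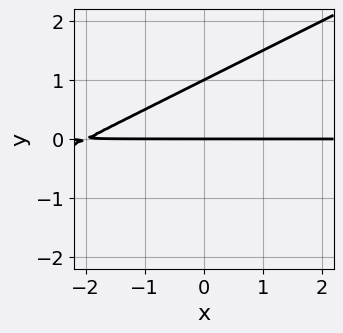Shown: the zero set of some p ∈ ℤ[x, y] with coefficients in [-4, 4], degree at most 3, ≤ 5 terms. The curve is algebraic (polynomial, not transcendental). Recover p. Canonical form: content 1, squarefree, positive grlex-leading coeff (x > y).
x*y - 2*y^2 + 2*y

1. Degree: a generic line meets the curve in up to 2 points, so deg p = 2.
2. Reading off the gridlines: every point of the x-axis in the box is on the curve; among the integer gridlines, it crosses the y-axis at y ∈ {0, 1}.
3. Solving for integer coefficients yields p as stated.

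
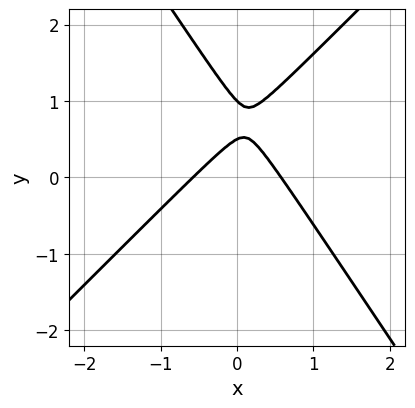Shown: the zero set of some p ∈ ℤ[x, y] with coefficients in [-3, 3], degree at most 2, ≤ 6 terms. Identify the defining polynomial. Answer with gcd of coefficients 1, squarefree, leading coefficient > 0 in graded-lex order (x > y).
First, deg p = 2.
Next, against the integer gridlines: it meets the y-axis at y = 1 (among the integer gridlines).
Finally, matching integer coefficients to the picture gives p.

3*x^2 - x*y - 2*y^2 + 3*y - 1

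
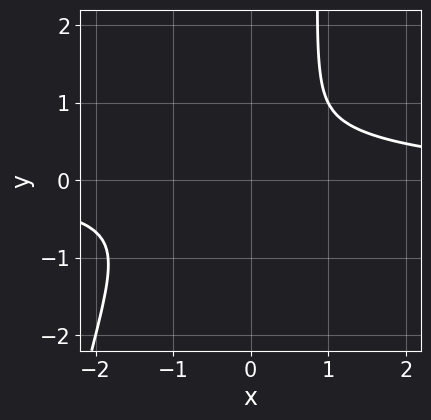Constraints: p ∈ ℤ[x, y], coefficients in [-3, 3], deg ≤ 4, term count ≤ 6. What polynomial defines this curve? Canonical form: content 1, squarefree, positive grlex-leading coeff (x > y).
(a) Degree: no degree-3 curve has this shape, so deg p = 4.
(b) Putting this together gives p.

x^3*y + x*y^2 - x^2 - y^2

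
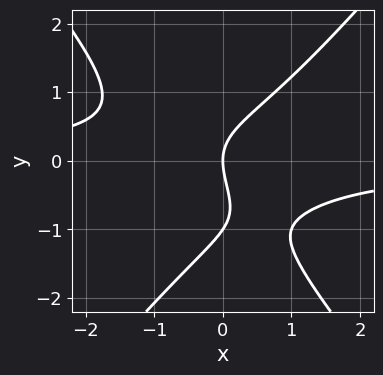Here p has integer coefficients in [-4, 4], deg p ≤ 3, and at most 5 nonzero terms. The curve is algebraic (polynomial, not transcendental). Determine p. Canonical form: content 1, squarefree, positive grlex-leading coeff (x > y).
1. Degree: a generic line meets the curve in up to 3 points, so deg p = 3.
2. From the axis intercepts and sections: the y-axis gridline crossings are at y ∈ {-1, 0}; it meets the x-axis at x = 0 (among the integer gridlines).
3. Putting this together gives p.

3*x^2*y - 2*y^3 - 2*y^2 + 3*x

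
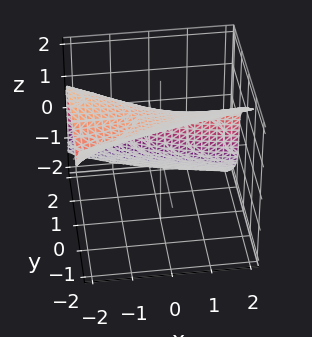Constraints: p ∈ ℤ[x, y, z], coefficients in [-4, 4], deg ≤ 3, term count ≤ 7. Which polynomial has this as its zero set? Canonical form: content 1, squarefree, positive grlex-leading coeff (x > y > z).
1. Degree: the shape is more complex than any degree-2 surface, so deg p = 3.
2. Reading off the gridlines: it misses every integer gridline on the x-axis.
3. Together with the visible shape, these determine p as stated.

2*y^3 + 2*z^3 + 3*x*y + 2*y - 3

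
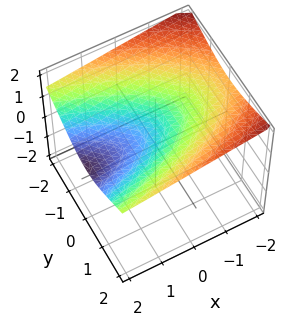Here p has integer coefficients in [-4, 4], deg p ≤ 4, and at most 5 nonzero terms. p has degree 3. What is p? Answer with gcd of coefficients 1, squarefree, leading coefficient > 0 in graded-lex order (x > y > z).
3*z^3 + 3*x*z - 3*y^2 + z - 3

(a) The degree is 3 — the shape is more complex than any degree-2 surface.
(b) From the axis intercepts and sections: the surface avoids every integer x-axis point in the box; no y-intercept at any integer in the box.
(c) Assembling these constraints gives the stated polynomial.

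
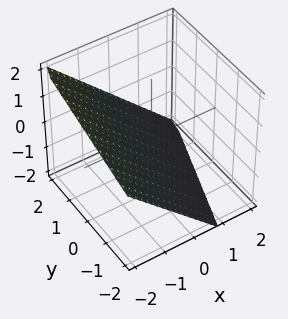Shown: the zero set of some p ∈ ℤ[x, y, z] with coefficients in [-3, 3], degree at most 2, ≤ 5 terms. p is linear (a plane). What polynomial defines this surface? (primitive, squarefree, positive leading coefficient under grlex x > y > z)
3*x - y + 3*z + 2

The degree is 1 — the surface is flat (a plane).
Reading off the gridlines: it meets the y-axis at y = 2 (among the integer gridlines).
Matching integer coefficients to the picture gives p.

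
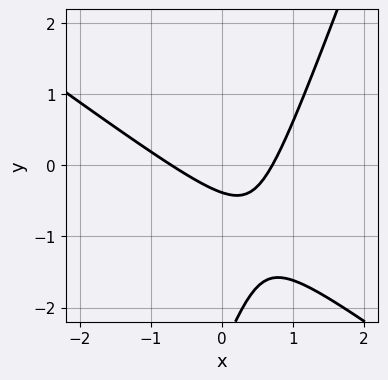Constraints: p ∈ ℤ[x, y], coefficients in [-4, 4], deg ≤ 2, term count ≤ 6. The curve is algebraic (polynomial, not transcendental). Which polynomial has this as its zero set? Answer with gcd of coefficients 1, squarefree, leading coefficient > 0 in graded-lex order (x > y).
deg p = 2.
Putting this together gives p.

2*x^2 + 2*x*y - y^2 - 3*y - 1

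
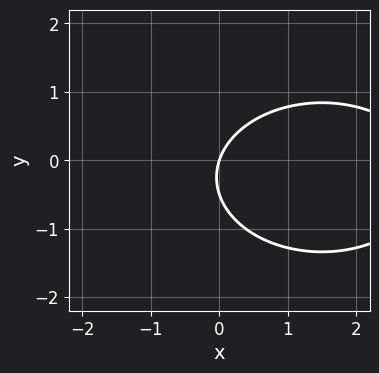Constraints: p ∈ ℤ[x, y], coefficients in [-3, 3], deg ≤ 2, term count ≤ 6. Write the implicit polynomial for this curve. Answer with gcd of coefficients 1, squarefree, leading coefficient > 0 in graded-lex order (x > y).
x^2 + 2*y^2 - 3*x + y

deg p = 2.
Checking where it meets the axes: one y-axis crossing is at y = 0; it meets the x-axis at x = 0 (among the integer gridlines).
Fitting integer coefficients to these (and the overall shape) gives p.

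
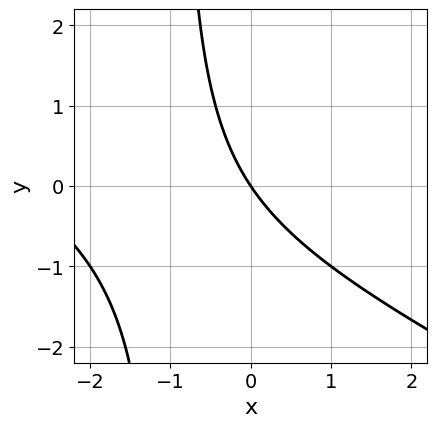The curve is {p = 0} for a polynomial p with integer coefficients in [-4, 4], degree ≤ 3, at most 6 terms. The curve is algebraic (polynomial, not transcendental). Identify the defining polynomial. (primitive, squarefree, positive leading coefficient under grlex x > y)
x^2 + 2*x*y + 3*x + 2*y

Degree: a generic line meets the curve in up to 2 points, so deg p = 2.
From the visible intercepts: it crosses the x-axis at the gridline x = 0; it meets the y-axis at y = 0 (among the integer gridlines).
Putting this together gives p.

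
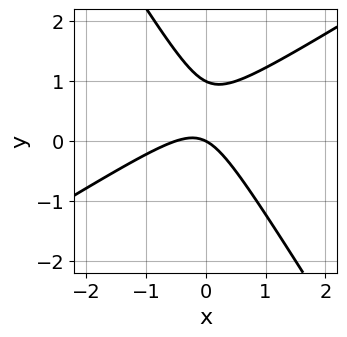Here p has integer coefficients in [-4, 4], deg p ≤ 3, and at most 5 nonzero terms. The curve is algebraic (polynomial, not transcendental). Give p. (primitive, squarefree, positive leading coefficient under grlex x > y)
2*x^2 - 2*x*y - 2*y^2 + x + 2*y

(a) The degree is 2 — a generic line meets the curve in up to 2 points.
(b) From the axis intercepts and sections: one x-axis crossing is at x = 0; among the integer gridlines, it crosses the y-axis at y ∈ {0, 1}.
(c) Solving for integer coefficients yields p as stated.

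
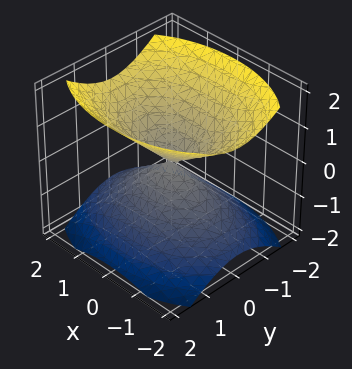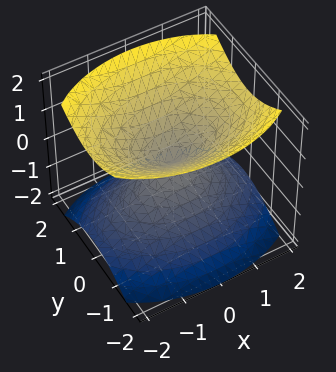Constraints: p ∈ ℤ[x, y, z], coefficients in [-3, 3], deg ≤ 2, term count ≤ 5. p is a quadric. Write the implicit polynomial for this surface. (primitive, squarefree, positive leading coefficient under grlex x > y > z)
(a) There are 2 components. They look like related sheets of one shape, so recover p as a whole.
(b) The degree is 2 — a double cone through the origin; a quadric.
(c) Symmetries: the z ↦ −z reflection is a symmetry, so z appears only in even powers; the y ↦ −y reflection is a symmetry, so y appears only in even powers; the x ↦ −x reflection is a symmetry, so x appears only in even powers.
(d) Against the integer gridlines: it meets the y-axis at y = 0 (among the integer gridlines); it meets the x-axis at x = 0 (among the integer gridlines); one z-axis crossing is at z = 0.
(e) Putting this together gives p.

x^2 + 2*y^2 - 2*z^2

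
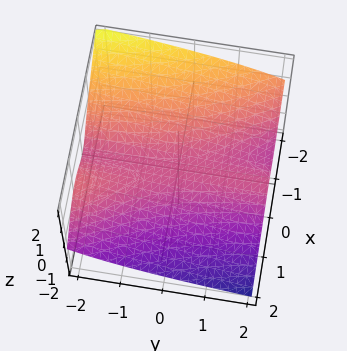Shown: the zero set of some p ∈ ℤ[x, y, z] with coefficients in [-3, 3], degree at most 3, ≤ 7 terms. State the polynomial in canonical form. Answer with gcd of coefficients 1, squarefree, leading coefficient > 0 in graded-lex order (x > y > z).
1. Degree: a generic line meets the surface in up to 3 points, so deg p = 3.
2. Checking where it meets the axes: one z-axis crossing is at z = 0; every point of the y-axis in the box is on the surface; it crosses the x-axis at the gridline x = 0.
3. The integer polynomial consistent with all of this is the stated p.

3*x^3 + 2*x^2*y + 2*x^2*z + 3*z^3 + 2*z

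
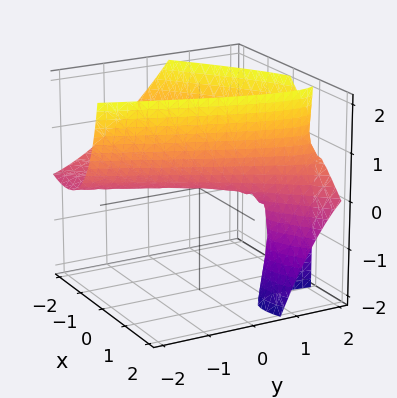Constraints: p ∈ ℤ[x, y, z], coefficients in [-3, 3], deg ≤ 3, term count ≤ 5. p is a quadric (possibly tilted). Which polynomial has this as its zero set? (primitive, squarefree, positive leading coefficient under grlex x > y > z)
2*x^2 - 3*x*y + 2*x*z + y^2 - 2*z

First, deg p = 2. No degree-1 surface has this shape.
Then, checking where it meets the axes: it meets the z-axis at z = 0 (among the integer gridlines); it crosses the x-axis at the gridline x = 0; it crosses the y-axis at the gridline y = 0.
Finally, assembling these constraints gives the stated polynomial.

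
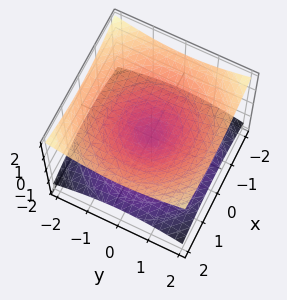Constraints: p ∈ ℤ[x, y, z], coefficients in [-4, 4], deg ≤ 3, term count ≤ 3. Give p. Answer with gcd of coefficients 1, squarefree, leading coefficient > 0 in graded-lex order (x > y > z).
(a) Degree: two nappes meeting at a single point; a quadric, so deg p = 2.
(b) Symmetry: the surface is invariant under rotation about z: p = q(x² + y², z); it's symmetric under z → −z, forcing even powers of z.
(c) Against the integer gridlines: a circular section at z = -1 has radius between 1 and 2; one x-axis crossing is at x = 0; it meets the z-axis at z = 0 (among the integer gridlines).
(d) These observations pin down the coefficients.

x^2 + y^2 - 3*z^2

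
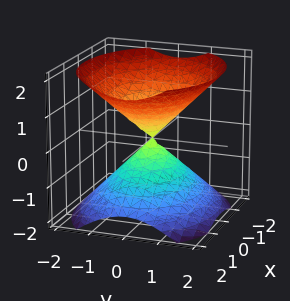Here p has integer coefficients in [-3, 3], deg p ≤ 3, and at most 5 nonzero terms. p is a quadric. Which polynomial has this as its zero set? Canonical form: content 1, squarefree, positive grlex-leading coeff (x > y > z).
1. There are 2 components.
2. deg p = 2.
3. Symmetries: it's symmetric under x → −x, forcing even powers of x; it's symmetric under y → −y, forcing even powers of y; mirror symmetry z ↦ −z ⇒ only even powers of z.
4. From the axis intercepts and sections: it crosses the y-axis at the gridline y = 0; it meets the x-axis at x = 0 (among the integer gridlines).
5. The integer polynomial consistent with all of this is the stated p.

2*x^2 + 3*y^2 - 3*z^2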